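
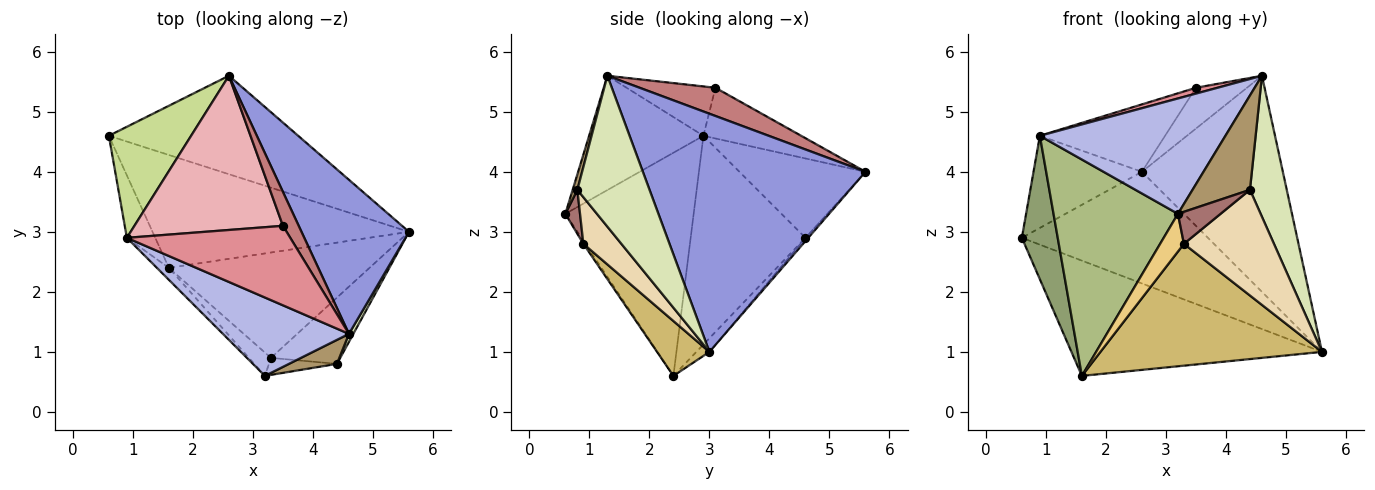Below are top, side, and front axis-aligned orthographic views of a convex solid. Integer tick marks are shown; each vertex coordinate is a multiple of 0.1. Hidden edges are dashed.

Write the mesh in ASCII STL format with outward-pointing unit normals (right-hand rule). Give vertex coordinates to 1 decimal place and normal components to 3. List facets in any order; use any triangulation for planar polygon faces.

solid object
 facet normal -0.037 0.714 -0.699
  outer loop
   vertex 1.6 2.4 0.6
   vertex 0.6 4.6 2.9
   vertex 5.6 3.0 1.0
  endloop
 endfacet
 facet normal -0.011 0.750 -0.661
  outer loop
   vertex 2.6 5.6 4.0
   vertex 5.6 3.0 1.0
   vertex 0.6 4.6 2.9
  endloop
 endfacet
 facet normal 0.789 0.500 0.356
  outer loop
   vertex 2.6 5.6 4.0
   vertex 4.6 1.3 5.6
   vertex 5.6 3.0 1.0
  endloop
 endfacet
 facet normal -0.454 -0.737 0.501
  outer loop
   vertex 0.9 2.9 4.6
   vertex 3.2 0.6 3.3
   vertex 4.6 1.3 5.6
  endloop
 endfacet
 facet normal -0.947 -0.296 -0.129
  outer loop
   vertex 0.9 2.9 4.6
   vertex 0.6 4.6 2.9
   vertex 1.6 2.4 0.6
  endloop
 endfacet
 facet normal -0.717 -0.696 -0.039
  outer loop
   vertex 0.9 2.9 4.6
   vertex 1.6 2.4 0.6
   vertex 3.2 0.6 3.3
  endloop
 endfacet
 facet normal -0.596 0.513 0.618
  outer loop
   vertex 0.9 2.9 4.6
   vertex 2.6 5.6 4.0
   vertex 0.6 4.6 2.9
  endloop
 endfacet
 facet normal 0.891 -0.454 0.026
  outer loop
   vertex 4.4 0.8 3.7
   vertex 5.6 3.0 1.0
   vertex 4.6 1.3 5.6
  endloop
 endfacet
 facet normal 0.079 -0.966 0.246
  outer loop
   vertex 4.4 0.8 3.7
   vertex 4.6 1.3 5.6
   vertex 3.2 0.6 3.3
  endloop
 endfacet
 facet normal 0.176 -0.745 -0.644
  outer loop
   vertex 3.3 0.9 2.8
   vertex 1.6 2.4 0.6
   vertex 5.6 3.0 1.0
  endloop
 endfacet
 facet normal -0.071 -0.849 -0.524
  outer loop
   vertex 3.3 0.9 2.8
   vertex 3.2 0.6 3.3
   vertex 1.6 2.4 0.6
  endloop
 endfacet
 facet normal 0.337 -0.798 -0.500
  outer loop
   vertex 3.3 0.9 2.8
   vertex 5.6 3.0 1.0
   vertex 4.4 0.8 3.7
  endloop
 endfacet
 facet normal 0.290 -0.845 -0.449
  outer loop
   vertex 3.3 0.9 2.8
   vertex 4.4 0.8 3.7
   vertex 3.2 0.6 3.3
  endloop
 endfacet
 facet normal 0.752 0.507 0.421
  outer loop
   vertex 3.5 3.1 5.4
   vertex 4.6 1.3 5.6
   vertex 2.6 5.6 4.0
  endloop
 endfacet
 facet normal -0.288 -0.070 0.955
  outer loop
   vertex 3.5 3.1 5.4
   vertex 0.9 2.9 4.6
   vertex 4.6 1.3 5.6
  endloop
 endfacet
 facet normal -0.298 0.382 0.875
  outer loop
   vertex 3.5 3.1 5.4
   vertex 2.6 5.6 4.0
   vertex 0.9 2.9 4.6
  endloop
 endfacet
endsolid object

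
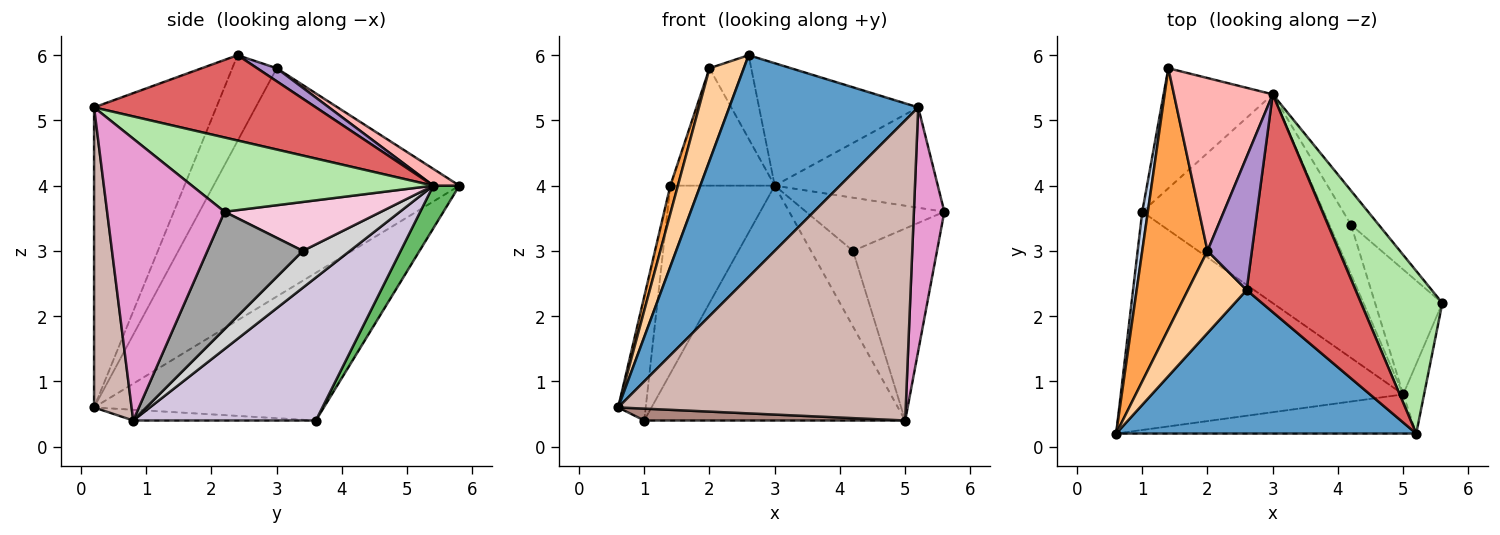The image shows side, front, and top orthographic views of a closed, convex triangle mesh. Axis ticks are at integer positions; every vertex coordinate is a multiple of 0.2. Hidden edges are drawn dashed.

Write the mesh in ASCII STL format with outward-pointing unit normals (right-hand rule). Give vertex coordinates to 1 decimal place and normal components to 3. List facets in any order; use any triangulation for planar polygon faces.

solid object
 facet normal -0.477 -0.738 0.477
  outer loop
   vertex 5.2 0.2 5.2
   vertex 2.6 2.4 6.0
   vertex 0.6 0.2 0.6
  endloop
 endfacet
 facet normal -0.992 0.119 0.038
  outer loop
   vertex 1.0 3.6 0.4
   vertex 0.6 0.2 0.6
   vertex 1.4 5.8 4.0
  endloop
 endfacet
 facet normal -0.961 -0.029 0.275
  outer loop
   vertex 2.0 3.0 5.8
   vertex 1.4 5.8 4.0
   vertex 0.6 0.2 0.6
  endloop
 endfacet
 facet normal -0.696 -0.537 0.477
  outer loop
   vertex 2.0 3.0 5.8
   vertex 0.6 0.2 0.6
   vertex 2.6 2.4 6.0
  endloop
 endfacet
 facet normal 0.206 0.825 -0.527
  outer loop
   vertex 3.0 5.4 4.0
   vertex 1.0 3.6 0.4
   vertex 1.4 5.8 4.0
  endloop
 endfacet
 facet normal 0.614 0.415 0.672
  outer loop
   vertex 3.0 5.4 4.0
   vertex 5.2 0.2 5.2
   vertex 5.6 2.2 3.6
  endloop
 endfacet
 facet normal 0.564 0.405 0.720
  outer loop
   vertex 3.0 5.4 4.0
   vertex 2.6 2.4 6.0
   vertex 5.2 0.2 5.2
  endloop
 endfacet
 facet normal 0.139 0.556 0.819
  outer loop
   vertex 3.0 5.4 4.0
   vertex 1.4 5.8 4.0
   vertex 2.0 3.0 5.8
  endloop
 endfacet
 facet normal 0.242 0.516 0.822
  outer loop
   vertex 3.0 5.4 4.0
   vertex 2.0 3.0 5.8
   vertex 2.6 2.4 6.0
  endloop
 endfacet
 facet normal 0.464 0.662 -0.589
  outer loop
   vertex 5.0 0.8 0.4
   vertex 1.0 3.6 0.4
   vertex 3.0 5.4 4.0
  endloop
 endfacet
 facet normal -0.038 -0.054 -0.998
  outer loop
   vertex 5.0 0.8 0.4
   vertex 0.6 0.2 0.6
   vertex 1.0 3.6 0.4
  endloop
 endfacet
 facet normal 0.128 -0.983 -0.128
  outer loop
   vertex 5.0 0.8 0.4
   vertex 5.2 0.2 5.2
   vertex 0.6 0.2 0.6
  endloop
 endfacet
 facet normal 0.966 -0.250 -0.072
  outer loop
   vertex 5.0 0.8 0.4
   vertex 5.6 2.2 3.6
   vertex 5.2 0.2 5.2
  endloop
 endfacet
 facet normal 0.690 0.609 -0.391
  outer loop
   vertex 4.2 3.4 3.0
   vertex 3.0 5.4 4.0
   vertex 5.6 2.2 3.6
  endloop
 endfacet
 facet normal 0.690 0.607 -0.395
  outer loop
   vertex 4.2 3.4 3.0
   vertex 5.6 2.2 3.6
   vertex 5.0 0.8 0.4
  endloop
 endfacet
 facet normal 0.684 0.610 -0.400
  outer loop
   vertex 4.2 3.4 3.0
   vertex 5.0 0.8 0.4
   vertex 3.0 5.4 4.0
  endloop
 endfacet
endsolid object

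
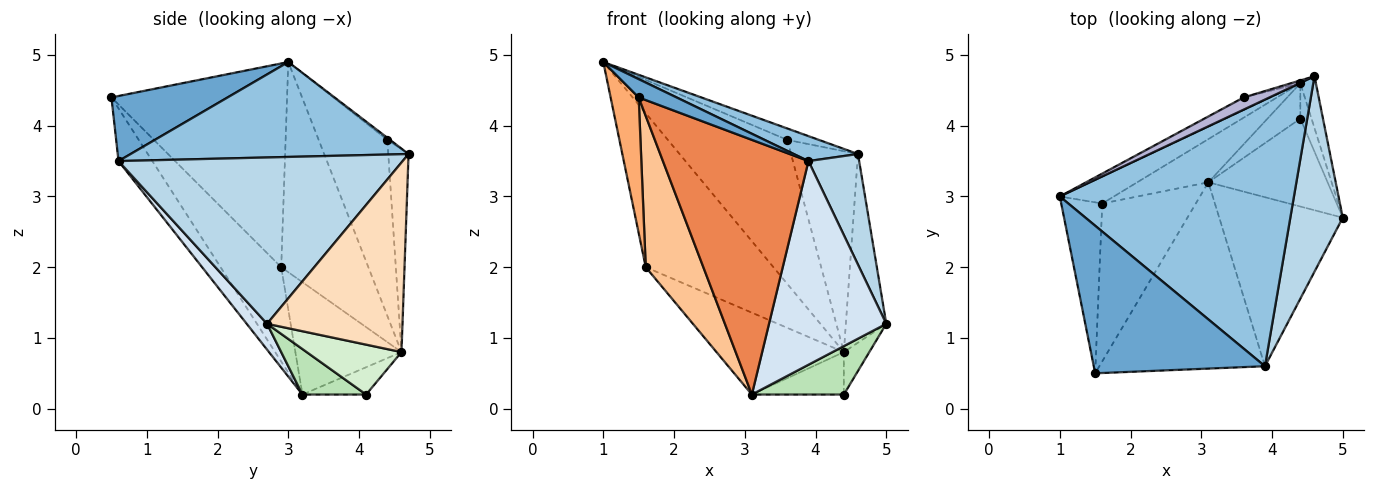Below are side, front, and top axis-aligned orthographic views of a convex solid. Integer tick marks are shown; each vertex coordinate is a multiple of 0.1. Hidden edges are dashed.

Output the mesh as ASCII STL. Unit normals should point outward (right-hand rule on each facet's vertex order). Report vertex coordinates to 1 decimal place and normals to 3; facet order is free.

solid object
 facet normal 0.353 -0.115 0.929
  outer loop
   vertex 3.9 0.6 3.5
   vertex 1.0 3.0 4.9
   vertex 1.5 0.5 4.4
  endloop
 endfacet
 facet normal 0.374 -0.086 0.923
  outer loop
   vertex 3.9 0.6 3.5
   vertex 4.6 4.7 3.6
   vertex 1.0 3.0 4.9
  endloop
 endfacet
 facet normal 0.940 -0.168 0.296
  outer loop
   vertex 3.9 0.6 3.5
   vertex 5.0 2.7 1.2
   vertex 4.6 4.7 3.6
  endloop
 endfacet
 facet normal 0.132 -0.763 -0.633
  outer loop
   vertex 3.9 0.6 3.5
   vertex 3.1 3.2 0.2
   vertex 5.0 2.7 1.2
  endloop
 endfacet
 facet normal -0.185 -0.793 -0.580
  outer loop
   vertex 3.9 0.6 3.5
   vertex 1.5 0.5 4.4
   vertex 3.1 3.2 0.2
  endloop
 endfacet
 facet normal -0.969 -0.155 -0.195
  outer loop
   vertex 1.6 2.9 2.0
   vertex 1.5 0.5 4.4
   vertex 1.0 3.0 4.9
  endloop
 endfacet
 facet normal -0.589 -0.559 -0.584
  outer loop
   vertex 1.6 2.9 2.0
   vertex 3.1 3.2 0.2
   vertex 1.5 0.5 4.4
  endloop
 endfacet
 facet normal 0.955 0.285 -0.078
  outer loop
   vertex 4.4 4.6 0.8
   vertex 4.6 4.7 3.6
   vertex 5.0 2.7 1.2
  endloop
 endfacet
 facet normal -0.593 0.712 -0.376
  outer loop
   vertex 4.4 4.6 0.8
   vertex 3.1 3.2 0.2
   vertex 1.6 2.9 2.0
  endloop
 endfacet
 facet normal -0.558 0.817 -0.144
  outer loop
   vertex 4.4 4.6 0.8
   vertex 1.6 2.9 2.0
   vertex 1.0 3.0 4.9
  endloop
 endfacet
 facet normal 0.317 -0.458 -0.831
  outer loop
   vertex 4.4 4.1 0.2
   vertex 5.0 2.7 1.2
   vertex 3.1 3.2 0.2
  endloop
 endfacet
 facet normal 0.944 0.254 -0.211
  outer loop
   vertex 4.4 4.1 0.2
   vertex 4.4 4.6 0.8
   vertex 5.0 2.7 1.2
  endloop
 endfacet
 facet normal -0.470 0.678 -0.565
  outer loop
   vertex 4.4 4.1 0.2
   vertex 3.1 3.2 0.2
   vertex 4.4 4.6 0.8
  endloop
 endfacet
 facet normal -0.059 0.682 0.729
  outer loop
   vertex 3.6 4.4 3.8
   vertex 1.0 3.0 4.9
   vertex 4.6 4.7 3.6
  endloop
 endfacet
 facet normal -0.497 0.864 -0.075
  outer loop
   vertex 3.6 4.4 3.8
   vertex 4.4 4.6 0.8
   vertex 1.0 3.0 4.9
  endloop
 endfacet
 facet normal -0.290 0.957 -0.013
  outer loop
   vertex 3.6 4.4 3.8
   vertex 4.6 4.7 3.6
   vertex 4.4 4.6 0.8
  endloop
 endfacet
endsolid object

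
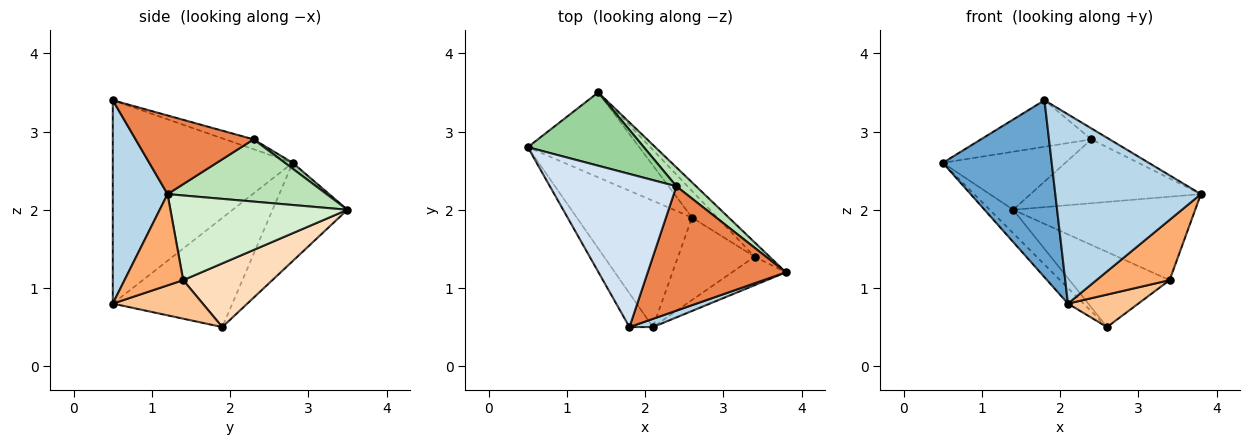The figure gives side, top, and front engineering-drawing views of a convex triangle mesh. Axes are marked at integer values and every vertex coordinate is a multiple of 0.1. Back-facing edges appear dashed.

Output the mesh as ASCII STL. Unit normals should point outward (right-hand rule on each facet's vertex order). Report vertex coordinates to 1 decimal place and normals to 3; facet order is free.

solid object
 facet normal -0.851 -0.515 -0.098
  outer loop
   vertex 2.1 0.5 0.8
   vertex 1.8 0.5 3.4
   vertex 0.5 2.8 2.6
  endloop
 endfacet
 facet normal -0.685 0.090 -0.723
  outer loop
   vertex 2.1 0.5 0.8
   vertex 0.5 2.8 2.6
   vertex 2.6 1.9 0.5
  endloop
 endfacet
 facet normal 0.352 -0.935 0.041
  outer loop
   vertex 2.1 0.5 0.8
   vertex 3.8 1.2 2.2
   vertex 1.8 0.5 3.4
  endloop
 endfacet
 facet normal -0.074 0.290 0.954
  outer loop
   vertex 2.4 2.3 2.9
   vertex 0.5 2.8 2.6
   vertex 1.8 0.5 3.4
  endloop
 endfacet
 facet normal 0.493 0.076 0.867
  outer loop
   vertex 2.4 2.3 2.9
   vertex 1.8 0.5 3.4
   vertex 3.8 1.2 2.2
  endloop
 endfacet
 facet normal 0.587 -0.732 -0.346
  outer loop
   vertex 3.4 1.4 1.1
   vertex 3.8 1.2 2.2
   vertex 2.1 0.5 0.8
  endloop
 endfacet
 facet normal 0.424 -0.332 -0.842
  outer loop
   vertex 3.4 1.4 1.1
   vertex 2.1 0.5 0.8
   vertex 2.6 1.9 0.5
  endloop
 endfacet
 facet normal 0.643 0.722 -0.256
  outer loop
   vertex 1.4 3.5 2.0
   vertex 3.4 1.4 1.1
   vertex 2.6 1.9 0.5
  endloop
 endfacet
 facet normal -0.648 0.203 -0.735
  outer loop
   vertex 1.4 3.5 2.0
   vertex 2.6 1.9 0.5
   vertex 0.5 2.8 2.6
  endloop
 endfacet
 facet normal 0.040 0.620 0.783
  outer loop
   vertex 1.4 3.5 2.0
   vertex 0.5 2.8 2.6
   vertex 2.4 2.3 2.9
  endloop
 endfacet
 facet normal 0.667 0.714 0.211
  outer loop
   vertex 1.4 3.5 2.0
   vertex 2.4 2.3 2.9
   vertex 3.8 1.2 2.2
  endloop
 endfacet
 facet normal 0.692 0.711 -0.122
  outer loop
   vertex 1.4 3.5 2.0
   vertex 3.8 1.2 2.2
   vertex 3.4 1.4 1.1
  endloop
 endfacet
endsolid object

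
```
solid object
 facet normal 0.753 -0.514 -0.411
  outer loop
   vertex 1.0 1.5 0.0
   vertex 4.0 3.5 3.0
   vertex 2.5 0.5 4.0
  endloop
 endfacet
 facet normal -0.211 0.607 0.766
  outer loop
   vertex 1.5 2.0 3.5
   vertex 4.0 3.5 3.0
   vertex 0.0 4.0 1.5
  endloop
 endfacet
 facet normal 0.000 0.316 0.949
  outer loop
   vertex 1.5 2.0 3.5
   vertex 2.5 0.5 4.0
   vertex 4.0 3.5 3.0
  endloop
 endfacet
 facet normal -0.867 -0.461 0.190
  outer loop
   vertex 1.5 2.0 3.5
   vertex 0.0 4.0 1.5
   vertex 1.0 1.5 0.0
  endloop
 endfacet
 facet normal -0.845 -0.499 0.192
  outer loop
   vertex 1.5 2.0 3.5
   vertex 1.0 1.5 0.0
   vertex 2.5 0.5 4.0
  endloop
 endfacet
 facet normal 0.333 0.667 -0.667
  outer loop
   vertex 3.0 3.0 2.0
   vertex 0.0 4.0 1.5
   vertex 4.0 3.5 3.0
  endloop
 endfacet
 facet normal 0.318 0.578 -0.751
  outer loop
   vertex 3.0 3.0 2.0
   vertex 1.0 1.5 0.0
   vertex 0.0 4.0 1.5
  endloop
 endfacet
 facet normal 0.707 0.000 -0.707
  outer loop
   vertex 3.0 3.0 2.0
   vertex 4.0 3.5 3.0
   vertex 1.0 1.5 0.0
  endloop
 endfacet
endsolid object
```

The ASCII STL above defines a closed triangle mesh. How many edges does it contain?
12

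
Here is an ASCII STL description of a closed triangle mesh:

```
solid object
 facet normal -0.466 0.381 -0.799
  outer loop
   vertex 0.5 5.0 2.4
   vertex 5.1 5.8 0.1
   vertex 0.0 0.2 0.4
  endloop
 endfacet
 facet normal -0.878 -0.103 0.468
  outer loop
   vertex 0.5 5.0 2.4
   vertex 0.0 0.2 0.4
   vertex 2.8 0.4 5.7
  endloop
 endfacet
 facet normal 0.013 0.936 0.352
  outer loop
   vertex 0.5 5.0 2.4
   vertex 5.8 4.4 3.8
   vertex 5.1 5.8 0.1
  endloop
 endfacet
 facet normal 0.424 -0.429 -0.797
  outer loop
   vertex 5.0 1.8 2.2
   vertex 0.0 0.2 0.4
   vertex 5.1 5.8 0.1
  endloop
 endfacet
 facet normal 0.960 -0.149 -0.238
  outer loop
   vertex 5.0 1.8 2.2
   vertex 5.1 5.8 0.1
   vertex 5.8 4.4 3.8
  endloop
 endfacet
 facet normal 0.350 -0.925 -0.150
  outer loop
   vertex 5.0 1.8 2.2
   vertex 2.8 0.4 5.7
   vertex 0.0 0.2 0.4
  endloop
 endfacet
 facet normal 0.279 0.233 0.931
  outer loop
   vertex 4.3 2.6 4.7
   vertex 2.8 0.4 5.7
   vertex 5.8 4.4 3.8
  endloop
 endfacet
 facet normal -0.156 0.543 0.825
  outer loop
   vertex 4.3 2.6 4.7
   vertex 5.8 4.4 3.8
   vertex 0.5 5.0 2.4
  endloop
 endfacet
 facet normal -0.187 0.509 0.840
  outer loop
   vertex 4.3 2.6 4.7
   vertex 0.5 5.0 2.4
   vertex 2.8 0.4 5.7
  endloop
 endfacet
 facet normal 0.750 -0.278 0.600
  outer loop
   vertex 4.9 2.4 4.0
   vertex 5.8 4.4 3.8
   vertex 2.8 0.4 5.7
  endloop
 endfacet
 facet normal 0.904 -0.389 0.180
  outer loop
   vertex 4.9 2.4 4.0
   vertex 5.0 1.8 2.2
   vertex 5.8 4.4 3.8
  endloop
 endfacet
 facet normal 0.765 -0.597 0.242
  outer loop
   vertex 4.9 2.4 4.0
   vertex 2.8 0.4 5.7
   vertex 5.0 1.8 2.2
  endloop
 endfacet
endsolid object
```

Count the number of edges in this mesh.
18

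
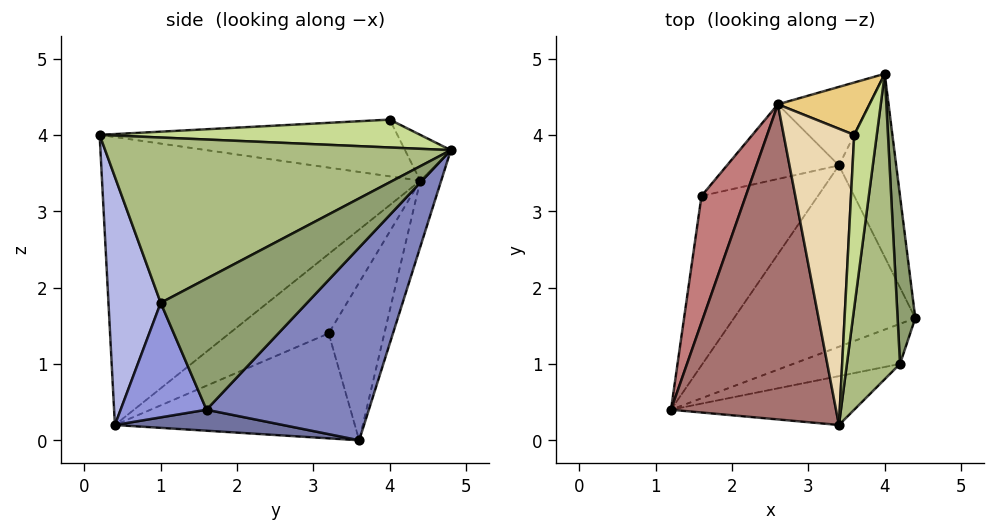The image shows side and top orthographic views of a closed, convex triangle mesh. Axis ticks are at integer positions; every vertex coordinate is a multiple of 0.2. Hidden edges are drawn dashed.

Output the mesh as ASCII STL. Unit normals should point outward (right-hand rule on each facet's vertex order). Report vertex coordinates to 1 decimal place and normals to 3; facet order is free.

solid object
 facet normal 0.114 -0.140 -0.984
  outer loop
   vertex 3.4 3.6 0.0
   vertex 4.4 1.6 0.4
   vertex 1.2 0.4 0.2
  endloop
 endfacet
 facet normal 0.883 0.389 -0.262
  outer loop
   vertex 3.4 3.6 0.0
   vertex 4.0 4.8 3.8
   vertex 4.4 1.6 0.4
  endloop
 endfacet
 facet normal 0.350 -0.878 -0.326
  outer loop
   vertex 4.2 1.0 1.8
   vertex 1.2 0.4 0.2
   vertex 4.4 1.6 0.4
  endloop
 endfacet
 facet normal 0.305 -0.925 -0.225
  outer loop
   vertex 4.2 1.0 1.8
   vertex 3.4 0.2 4.0
   vertex 1.2 0.4 0.2
  endloop
 endfacet
 facet normal 0.991 -0.018 0.134
  outer loop
   vertex 4.2 1.0 1.8
   vertex 4.4 1.6 0.4
   vertex 4.0 4.8 3.8
  endloop
 endfacet
 facet normal 0.946 -0.110 0.304
  outer loop
   vertex 4.2 1.0 1.8
   vertex 4.0 4.8 3.8
   vertex 3.4 0.2 4.0
  endloop
 endfacet
 facet normal 0.775 -0.074 0.627
  outer loop
   vertex 3.6 4.0 4.2
   vertex 3.4 0.2 4.0
   vertex 4.0 4.8 3.8
  endloop
 endfacet
 facet normal -0.619 0.382 -0.686
  outer loop
   vertex 1.6 3.2 1.4
   vertex 3.4 3.6 0.0
   vertex 1.2 0.4 0.2
  endloop
 endfacet
 facet normal -0.193 0.944 -0.268
  outer loop
   vertex 2.6 4.4 3.4
   vertex 4.0 4.8 3.8
   vertex 3.4 3.6 0.0
  endloop
 endfacet
 facet normal -0.424 0.854 -0.301
  outer loop
   vertex 2.6 4.4 3.4
   vertex 3.4 3.6 0.0
   vertex 1.6 3.2 1.4
  endloop
 endfacet
 facet normal -0.371 0.557 0.743
  outer loop
   vertex 2.6 4.4 3.4
   vertex 3.6 4.0 4.2
   vertex 4.0 4.8 3.8
  endloop
 endfacet
 facet normal -0.627 -0.008 0.779
  outer loop
   vertex 2.6 4.4 3.4
   vertex 3.4 0.2 4.0
   vertex 3.6 4.0 4.2
  endloop
 endfacet
 facet normal -0.864 -0.094 0.495
  outer loop
   vertex 2.6 4.4 3.4
   vertex 1.2 0.4 0.2
   vertex 3.4 0.2 4.0
  endloop
 endfacet
 facet normal -0.870 -0.084 0.485
  outer loop
   vertex 2.6 4.4 3.4
   vertex 1.6 3.2 1.4
   vertex 1.2 0.4 0.2
  endloop
 endfacet
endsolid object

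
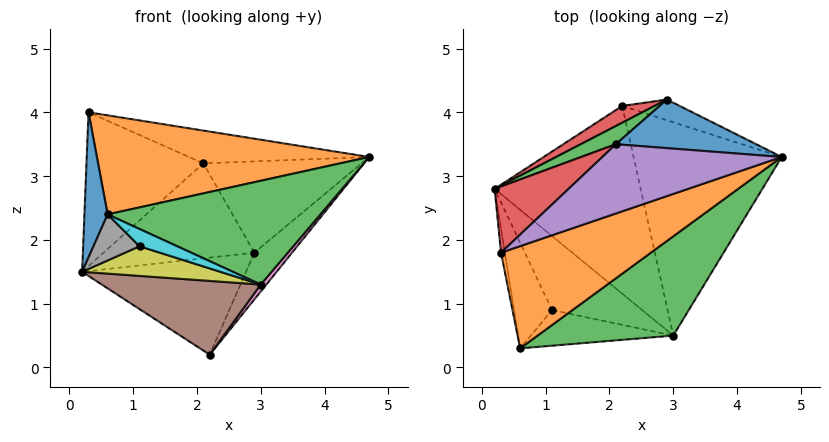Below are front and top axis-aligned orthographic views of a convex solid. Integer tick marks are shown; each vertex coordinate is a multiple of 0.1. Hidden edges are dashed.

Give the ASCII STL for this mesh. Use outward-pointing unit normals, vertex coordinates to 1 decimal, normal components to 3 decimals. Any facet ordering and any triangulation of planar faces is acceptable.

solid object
 facet normal -0.985 -0.168 -0.028
  outer loop
   vertex 0.3 1.8 4.0
   vertex 0.2 2.8 1.5
   vertex 0.6 0.3 2.4
  endloop
 endfacet
 facet normal 0.332 -0.656 0.678
  outer loop
   vertex 0.3 1.8 4.0
   vertex 0.6 0.3 2.4
   vertex 4.7 3.3 3.3
  endloop
 endfacet
 facet normal 0.353 -0.676 0.647
  outer loop
   vertex 3.0 0.5 1.3
   vertex 4.7 3.3 3.3
   vertex 0.6 0.3 2.4
  endloop
 endfacet
 facet normal -0.569 0.755 0.325
  outer loop
   vertex 2.1 3.5 3.2
   vertex 0.2 2.8 1.5
   vertex 0.3 1.8 4.0
  endloop
 endfacet
 facet normal -0.002 0.427 0.904
  outer loop
   vertex 2.1 3.5 3.2
   vertex 0.3 1.8 4.0
   vertex 4.7 3.3 3.3
  endloop
 endfacet
 facet normal -0.345 -0.344 -0.874
  outer loop
   vertex 2.2 4.1 0.2
   vertex 3.0 0.5 1.3
   vertex 0.2 2.8 1.5
  endloop
 endfacet
 facet normal 0.776 -0.020 -0.631
  outer loop
   vertex 2.2 4.1 0.2
   vertex 4.7 3.3 3.3
   vertex 3.0 0.5 1.3
  endloop
 endfacet
 facet normal -0.400 -0.366 -0.840
  outer loop
   vertex 1.1 0.9 1.9
   vertex 0.6 0.3 2.4
   vertex 0.2 2.8 1.5
  endloop
 endfacet
 facet normal -0.348 -0.348 -0.870
  outer loop
   vertex 1.1 0.9 1.9
   vertex 0.2 2.8 1.5
   vertex 3.0 0.5 1.3
  endloop
 endfacet
 facet normal -0.352 -0.409 -0.842
  outer loop
   vertex 1.1 0.9 1.9
   vertex 3.0 0.5 1.3
   vertex 0.6 0.3 2.4
  endloop
 endfacet
 facet normal 0.050 0.882 0.469
  outer loop
   vertex 2.9 4.2 1.8
   vertex 2.1 3.5 3.2
   vertex 4.7 3.3 3.3
  endloop
 endfacet
 facet normal 0.622 0.716 -0.317
  outer loop
   vertex 2.9 4.2 1.8
   vertex 4.7 3.3 3.3
   vertex 2.2 4.1 0.2
  endloop
 endfacet
 facet normal -0.468 0.868 0.166
  outer loop
   vertex 2.9 4.2 1.8
   vertex 0.2 2.8 1.5
   vertex 2.1 3.5 3.2
  endloop
 endfacet
 facet normal -0.468 0.871 0.150
  outer loop
   vertex 2.9 4.2 1.8
   vertex 2.2 4.1 0.2
   vertex 0.2 2.8 1.5
  endloop
 endfacet
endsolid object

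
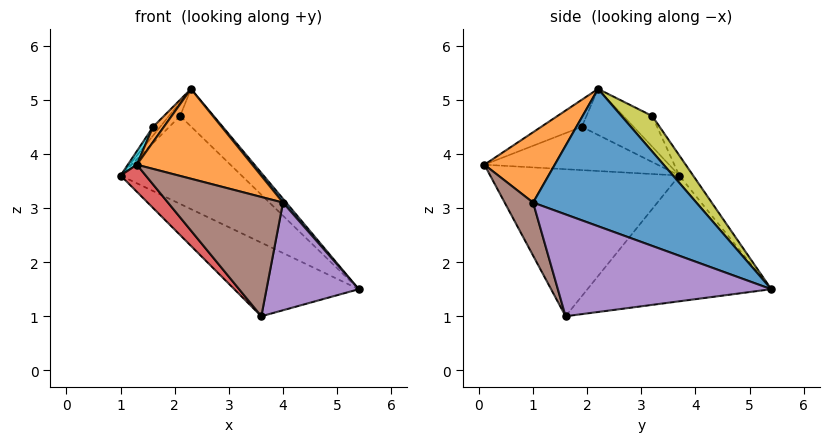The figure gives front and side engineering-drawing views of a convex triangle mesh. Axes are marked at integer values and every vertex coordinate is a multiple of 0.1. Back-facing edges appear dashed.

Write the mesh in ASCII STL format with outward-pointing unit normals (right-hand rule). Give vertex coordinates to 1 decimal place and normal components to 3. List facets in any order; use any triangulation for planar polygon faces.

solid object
 facet normal 0.773 -0.015 0.634
  outer loop
   vertex 4.0 1.0 3.1
   vertex 5.4 5.4 1.5
   vertex 2.3 2.2 5.2
  endloop
 endfacet
 facet normal 0.385 -0.632 0.673
  outer loop
   vertex 4.0 1.0 3.1
   vertex 2.3 2.2 5.2
   vertex 1.3 0.1 3.8
  endloop
 endfacet
 facet normal -0.510 0.345 -0.788
  outer loop
   vertex 3.6 1.6 1.0
   vertex 1.0 3.7 3.6
   vertex 5.4 5.4 1.5
  endloop
 endfacet
 facet normal -0.742 -0.099 -0.663
  outer loop
   vertex 3.6 1.6 1.0
   vertex 1.3 0.1 3.8
   vertex 1.0 3.7 3.6
  endloop
 endfacet
 facet normal 0.882 -0.381 -0.277
  outer loop
   vertex 3.6 1.6 1.0
   vertex 5.4 5.4 1.5
   vertex 4.0 1.0 3.1
  endloop
 endfacet
 facet normal 0.228 -0.924 -0.307
  outer loop
   vertex 3.6 1.6 1.0
   vertex 4.0 1.0 3.1
   vertex 1.3 0.1 3.8
  endloop
 endfacet
 facet normal -0.099 0.865 0.492
  outer loop
   vertex 2.1 3.2 4.7
   vertex 5.4 5.4 1.5
   vertex 1.0 3.7 3.6
  endloop
 endfacet
 facet normal -0.628 0.244 0.739
  outer loop
   vertex 2.1 3.2 4.7
   vertex 1.0 3.7 3.6
   vertex 2.3 2.2 5.2
  endloop
 endfacet
 facet normal 0.432 0.471 0.769
  outer loop
   vertex 2.1 3.2 4.7
   vertex 2.3 2.2 5.2
   vertex 5.4 5.4 1.5
  endloop
 endfacet
 facet normal -0.871 -0.045 0.490
  outer loop
   vertex 1.6 1.9 4.5
   vertex 1.0 3.7 3.6
   vertex 1.3 0.1 3.8
  endloop
 endfacet
 facet normal -0.725 0.099 0.682
  outer loop
   vertex 1.6 1.9 4.5
   vertex 2.3 2.2 5.2
   vertex 1.0 3.7 3.6
  endloop
 endfacet
 facet normal -0.658 -0.175 0.733
  outer loop
   vertex 1.6 1.9 4.5
   vertex 1.3 0.1 3.8
   vertex 2.3 2.2 5.2
  endloop
 endfacet
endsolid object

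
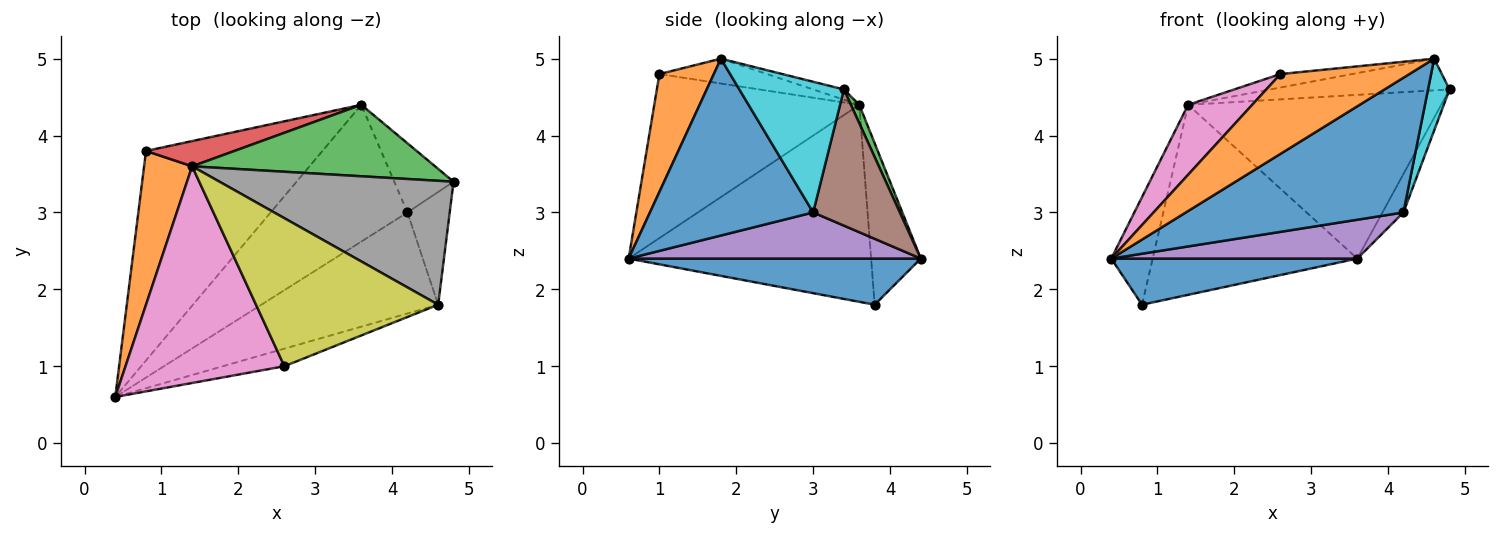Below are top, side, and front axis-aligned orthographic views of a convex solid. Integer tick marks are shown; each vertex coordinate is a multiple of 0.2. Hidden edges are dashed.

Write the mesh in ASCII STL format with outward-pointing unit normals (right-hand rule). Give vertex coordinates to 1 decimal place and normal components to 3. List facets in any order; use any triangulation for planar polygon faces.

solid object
 facet normal 0.247 -0.208 -0.946
  outer loop
   vertex 3.6 4.4 2.4
   vertex 0.4 0.6 2.4
   vertex 0.8 3.8 1.8
  endloop
 endfacet
 facet normal -0.958 0.164 0.234
  outer loop
   vertex 1.4 3.6 4.4
   vertex 0.8 3.8 1.8
   vertex 0.4 0.6 2.4
  endloop
 endfacet
 facet normal 0.030 0.916 0.400
  outer loop
   vertex 1.4 3.6 4.4
   vertex 4.8 3.4 4.6
   vertex 3.6 4.4 2.4
  endloop
 endfacet
 facet normal -0.234 0.964 0.128
  outer loop
   vertex 1.4 3.6 4.4
   vertex 3.6 4.4 2.4
   vertex 0.8 3.8 1.8
  endloop
 endfacet
 facet normal 0.309 -0.260 -0.915
  outer loop
   vertex 4.2 3.0 3.0
   vertex 0.4 0.6 2.4
   vertex 3.6 4.4 2.4
  endloop
 endfacet
 facet normal 0.895 0.217 -0.390
  outer loop
   vertex 4.2 3.0 3.0
   vertex 3.6 4.4 2.4
   vertex 4.8 3.4 4.6
  endloop
 endfacet
 facet normal -0.701 -0.219 0.679
  outer loop
   vertex 2.6 1.0 4.8
   vertex 1.4 3.6 4.4
   vertex 0.4 0.6 2.4
  endloop
 endfacet
 facet normal -0.042 0.247 0.968
  outer loop
   vertex 4.6 1.8 5.0
   vertex 4.8 3.4 4.6
   vertex 1.4 3.6 4.4
  endloop
 endfacet
 facet normal -0.135 0.090 0.987
  outer loop
   vertex 4.6 1.8 5.0
   vertex 1.4 3.6 4.4
   vertex 2.6 1.0 4.8
  endloop
 endfacet
 facet normal 0.934 -0.192 -0.302
  outer loop
   vertex 4.6 1.8 5.0
   vertex 4.2 3.0 3.0
   vertex 4.8 3.4 4.6
  endloop
 endfacet
 facet normal 0.514 -0.686 -0.514
  outer loop
   vertex 4.6 1.8 5.0
   vertex 0.4 0.6 2.4
   vertex 4.2 3.0 3.0
  endloop
 endfacet
 facet normal 0.381 -0.903 -0.199
  outer loop
   vertex 4.6 1.8 5.0
   vertex 2.6 1.0 4.8
   vertex 0.4 0.6 2.4
  endloop
 endfacet
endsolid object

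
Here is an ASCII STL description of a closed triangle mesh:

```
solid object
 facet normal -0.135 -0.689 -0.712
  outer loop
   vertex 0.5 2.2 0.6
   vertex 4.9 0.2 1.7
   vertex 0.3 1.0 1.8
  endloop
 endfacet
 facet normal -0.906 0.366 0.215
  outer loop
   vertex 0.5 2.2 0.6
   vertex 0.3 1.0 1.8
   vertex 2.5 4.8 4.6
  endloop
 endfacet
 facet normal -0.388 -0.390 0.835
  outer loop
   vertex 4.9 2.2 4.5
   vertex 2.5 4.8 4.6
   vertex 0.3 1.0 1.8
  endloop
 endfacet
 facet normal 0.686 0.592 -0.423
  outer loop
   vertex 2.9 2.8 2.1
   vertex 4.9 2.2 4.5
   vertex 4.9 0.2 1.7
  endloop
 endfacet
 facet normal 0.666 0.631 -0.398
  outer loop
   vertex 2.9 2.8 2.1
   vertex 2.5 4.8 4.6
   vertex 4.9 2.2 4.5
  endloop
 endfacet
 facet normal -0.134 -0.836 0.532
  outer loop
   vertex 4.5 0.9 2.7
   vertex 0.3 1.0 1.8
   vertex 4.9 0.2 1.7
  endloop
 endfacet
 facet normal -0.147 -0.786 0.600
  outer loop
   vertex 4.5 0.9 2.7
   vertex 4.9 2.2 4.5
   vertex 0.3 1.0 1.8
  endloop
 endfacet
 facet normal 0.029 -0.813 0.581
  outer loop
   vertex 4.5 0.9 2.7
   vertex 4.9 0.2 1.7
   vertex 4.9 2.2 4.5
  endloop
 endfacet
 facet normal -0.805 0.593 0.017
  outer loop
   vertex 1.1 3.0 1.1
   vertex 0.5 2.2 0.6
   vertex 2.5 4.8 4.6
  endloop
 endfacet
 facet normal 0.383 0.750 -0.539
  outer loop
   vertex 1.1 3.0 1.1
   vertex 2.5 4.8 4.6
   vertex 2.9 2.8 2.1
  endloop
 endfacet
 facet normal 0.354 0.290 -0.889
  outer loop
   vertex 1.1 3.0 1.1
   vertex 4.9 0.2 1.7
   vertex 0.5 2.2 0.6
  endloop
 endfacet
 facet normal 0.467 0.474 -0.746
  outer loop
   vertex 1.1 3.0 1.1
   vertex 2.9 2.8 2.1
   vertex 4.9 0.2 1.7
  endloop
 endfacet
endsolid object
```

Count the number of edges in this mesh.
18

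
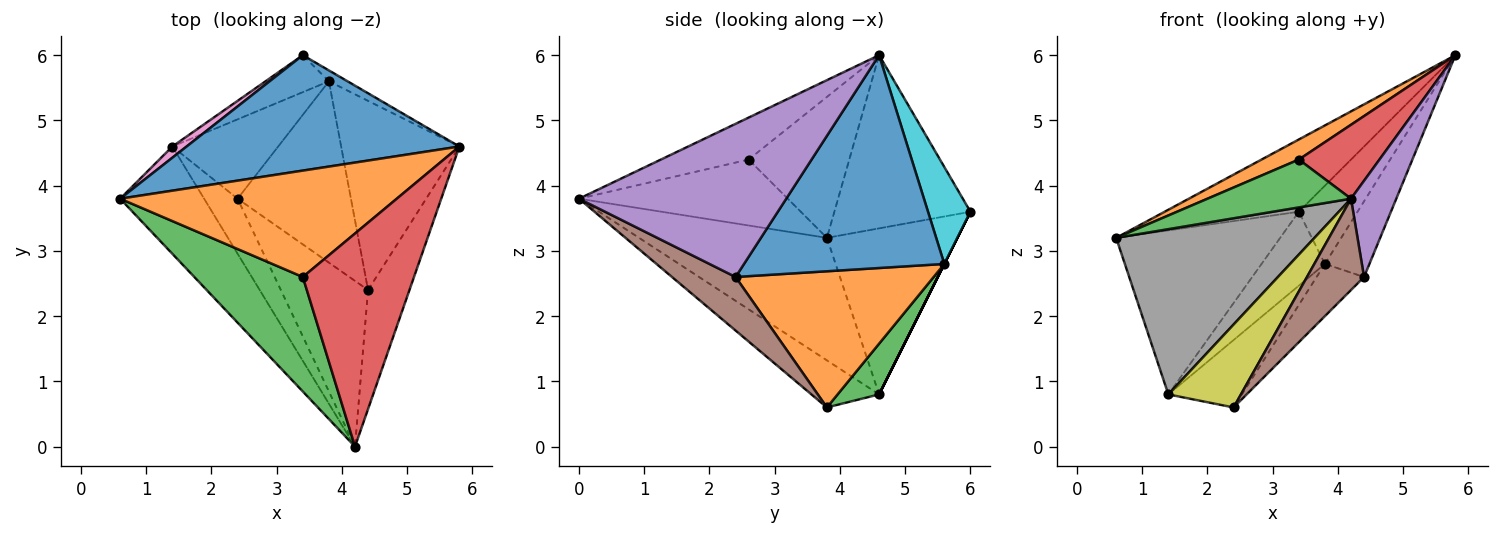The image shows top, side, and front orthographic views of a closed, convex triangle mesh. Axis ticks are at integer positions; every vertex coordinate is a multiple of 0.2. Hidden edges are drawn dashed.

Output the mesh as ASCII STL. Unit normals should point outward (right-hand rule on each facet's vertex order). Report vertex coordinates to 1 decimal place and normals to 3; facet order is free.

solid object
 facet normal -0.474 0.467 0.746
  outer loop
   vertex 3.4 6.0 3.6
   vertex 0.6 3.8 3.2
   vertex 5.8 4.6 6.0
  endloop
 endfacet
 facet normal -0.448 -0.166 0.879
  outer loop
   vertex 3.4 2.6 4.4
   vertex 5.8 4.6 6.0
   vertex 0.6 3.8 3.2
  endloop
 endfacet
 facet normal -0.489 -0.336 0.805
  outer loop
   vertex 3.4 2.6 4.4
   vertex 0.6 3.8 3.2
   vertex 4.2 0.0 3.8
  endloop
 endfacet
 facet normal -0.336 -0.309 0.890
  outer loop
   vertex 3.4 2.6 4.4
   vertex 4.2 0.0 3.8
   vertex 5.8 4.6 6.0
  endloop
 endfacet
 facet normal 0.945 -0.206 -0.255
  outer loop
   vertex 4.4 2.4 2.6
   vertex 5.8 4.6 6.0
   vertex 4.2 0.0 3.8
  endloop
 endfacet
 facet normal 0.474 -0.425 -0.771
  outer loop
   vertex 4.4 2.4 2.6
   vertex 4.2 0.0 3.8
   vertex 2.4 3.8 0.6
  endloop
 endfacet
 facet normal -0.622 0.781 0.053
  outer loop
   vertex 1.4 4.6 0.8
   vertex 0.6 3.8 3.2
   vertex 3.4 6.0 3.6
  endloop
 endfacet
 facet normal -0.622 -0.657 -0.426
  outer loop
   vertex 1.4 4.6 0.8
   vertex 4.2 0.0 3.8
   vertex 0.6 3.8 3.2
  endloop
 endfacet
 facet normal -0.614 -0.658 -0.436
  outer loop
   vertex 1.4 4.6 0.8
   vertex 2.4 3.8 0.6
   vertex 4.2 0.0 3.8
  endloop
 endfacet
 facet normal 0.582 0.806 -0.112
  outer loop
   vertex 3.8 5.6 2.8
   vertex 3.4 6.0 3.6
   vertex 5.8 4.6 6.0
  endloop
 endfacet
 facet normal 0.858 0.191 -0.477
  outer loop
   vertex 3.8 5.6 2.8
   vertex 5.8 4.6 6.0
   vertex 4.4 2.4 2.6
  endloop
 endfacet
 facet normal 0.756 0.181 -0.629
  outer loop
   vertex 3.8 5.6 2.8
   vertex 4.4 2.4 2.6
   vertex 2.4 3.8 0.6
  endloop
 endfacet
 facet normal 0.343 0.608 -0.716
  outer loop
   vertex 3.8 5.6 2.8
   vertex 2.4 3.8 0.6
   vertex 1.4 4.6 0.8
  endloop
 endfacet
 facet normal 0.000 0.894 -0.447
  outer loop
   vertex 3.8 5.6 2.8
   vertex 1.4 4.6 0.8
   vertex 3.4 6.0 3.6
  endloop
 endfacet
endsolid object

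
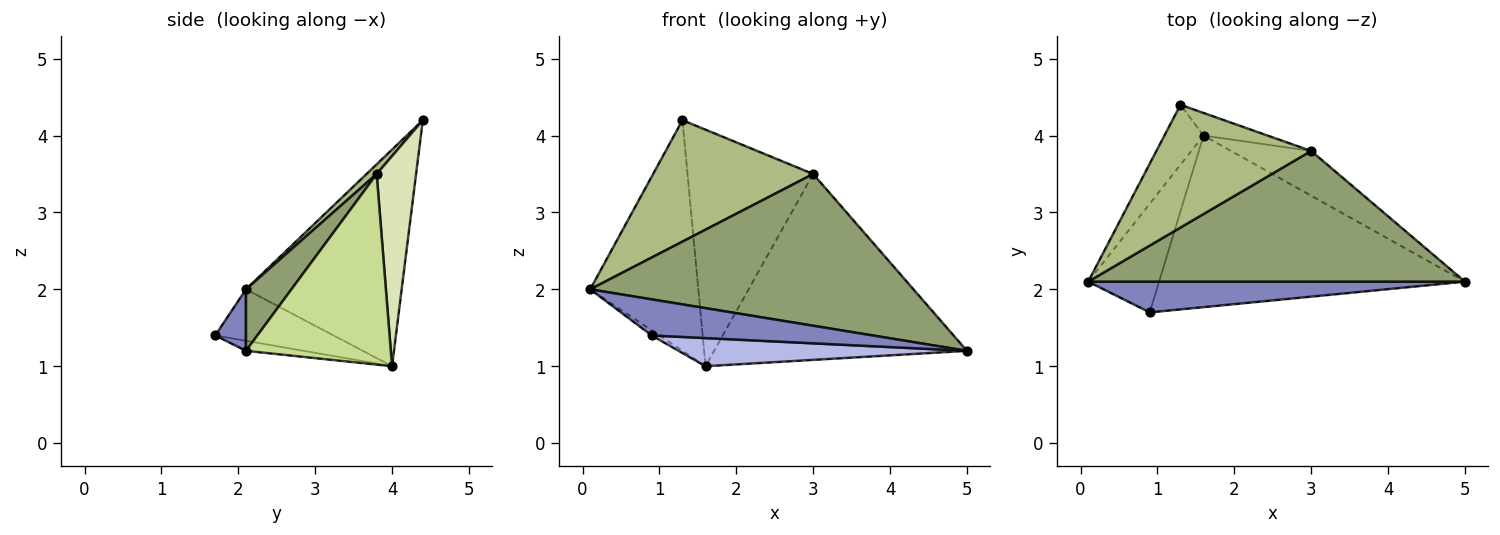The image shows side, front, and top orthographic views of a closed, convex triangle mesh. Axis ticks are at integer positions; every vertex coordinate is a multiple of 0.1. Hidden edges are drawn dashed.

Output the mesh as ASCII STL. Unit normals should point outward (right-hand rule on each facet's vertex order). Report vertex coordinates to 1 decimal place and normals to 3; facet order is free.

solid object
 facet normal -0.812 0.564 -0.147
  outer loop
   vertex 1.6 4.0 1.0
   vertex 0.1 2.1 2.0
   vertex 1.3 4.4 4.2
  endloop
 endfacet
 facet normal 0.105 -0.757 0.645
  outer loop
   vertex 0.9 1.7 1.4
   vertex 5.0 2.1 1.2
   vertex 0.1 2.1 2.0
  endloop
 endfacet
 facet normal -0.587 0.038 -0.808
  outer loop
   vertex 0.9 1.7 1.4
   vertex 0.1 2.1 2.0
   vertex 1.6 4.0 1.0
  endloop
 endfacet
 facet normal -0.032 -0.162 -0.986
  outer loop
   vertex 0.9 1.7 1.4
   vertex 1.6 4.0 1.0
   vertex 5.0 2.1 1.2
  endloop
 endfacet
 facet normal 0.106 -0.753 0.649
  outer loop
   vertex 3.0 3.8 3.5
   vertex 0.1 2.1 2.0
   vertex 5.0 2.1 1.2
  endloop
 endfacet
 facet normal 0.044 -0.703 0.710
  outer loop
   vertex 3.0 3.8 3.5
   vertex 1.3 4.4 4.2
   vertex 0.1 2.1 2.0
  endloop
 endfacet
 facet normal 0.487 0.849 -0.205
  outer loop
   vertex 3.0 3.8 3.5
   vertex 5.0 2.1 1.2
   vertex 1.6 4.0 1.0
  endloop
 endfacet
 facet normal 0.298 0.950 -0.091
  outer loop
   vertex 3.0 3.8 3.5
   vertex 1.6 4.0 1.0
   vertex 1.3 4.4 4.2
  endloop
 endfacet
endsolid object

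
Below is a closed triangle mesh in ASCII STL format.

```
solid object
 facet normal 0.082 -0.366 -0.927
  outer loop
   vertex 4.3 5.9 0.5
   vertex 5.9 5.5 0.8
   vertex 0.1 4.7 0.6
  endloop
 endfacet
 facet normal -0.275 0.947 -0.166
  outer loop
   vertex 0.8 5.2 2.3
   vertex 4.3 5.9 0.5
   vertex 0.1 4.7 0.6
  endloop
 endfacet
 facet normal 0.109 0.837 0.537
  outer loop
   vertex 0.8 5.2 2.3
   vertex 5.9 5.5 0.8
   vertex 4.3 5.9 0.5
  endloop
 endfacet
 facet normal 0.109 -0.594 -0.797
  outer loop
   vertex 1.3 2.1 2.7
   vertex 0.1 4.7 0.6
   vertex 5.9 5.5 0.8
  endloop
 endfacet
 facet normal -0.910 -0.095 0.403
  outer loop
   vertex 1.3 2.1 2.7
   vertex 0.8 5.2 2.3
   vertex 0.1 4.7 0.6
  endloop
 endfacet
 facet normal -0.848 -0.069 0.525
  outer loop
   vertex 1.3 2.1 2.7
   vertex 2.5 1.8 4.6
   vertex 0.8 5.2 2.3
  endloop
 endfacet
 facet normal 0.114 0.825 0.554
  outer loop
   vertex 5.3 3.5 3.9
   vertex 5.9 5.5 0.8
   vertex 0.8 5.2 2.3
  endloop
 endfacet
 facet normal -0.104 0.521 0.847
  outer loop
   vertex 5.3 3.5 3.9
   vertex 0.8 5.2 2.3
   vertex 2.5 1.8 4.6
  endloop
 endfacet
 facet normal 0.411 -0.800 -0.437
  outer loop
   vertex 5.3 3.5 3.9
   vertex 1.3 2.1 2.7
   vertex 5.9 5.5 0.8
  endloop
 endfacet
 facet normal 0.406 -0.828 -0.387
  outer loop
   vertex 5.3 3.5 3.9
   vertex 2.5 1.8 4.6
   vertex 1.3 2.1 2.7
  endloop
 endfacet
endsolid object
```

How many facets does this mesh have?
10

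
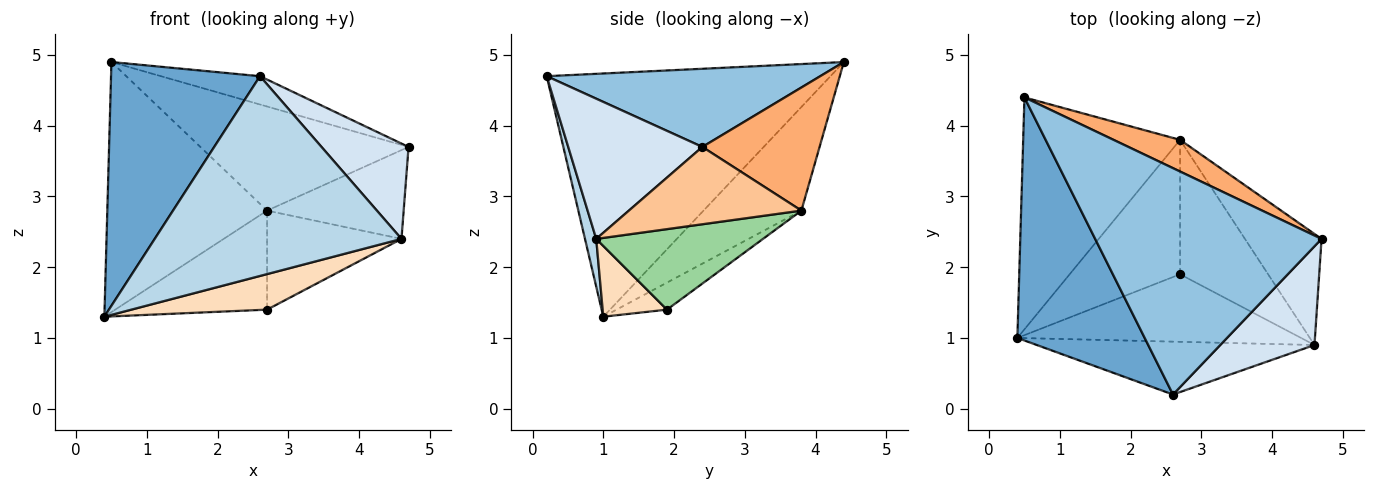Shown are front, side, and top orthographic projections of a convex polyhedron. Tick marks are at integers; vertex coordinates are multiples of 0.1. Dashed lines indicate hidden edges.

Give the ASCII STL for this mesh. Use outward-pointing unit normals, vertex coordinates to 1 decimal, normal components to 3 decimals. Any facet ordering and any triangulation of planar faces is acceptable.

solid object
 facet normal -0.803 -0.422 0.421
  outer loop
   vertex 2.6 0.2 4.7
   vertex 0.5 4.4 4.9
   vertex 0.4 1.0 1.3
  endloop
 endfacet
 facet normal 0.324 0.117 0.939
  outer loop
   vertex 2.6 0.2 4.7
   vertex 4.7 2.4 3.7
   vertex 0.5 4.4 4.9
  endloop
 endfacet
 facet normal 0.044 -0.966 -0.256
  outer loop
   vertex 4.6 0.9 2.4
   vertex 2.6 0.2 4.7
   vertex 0.4 1.0 1.3
  endloop
 endfacet
 facet normal 0.731 -0.474 0.491
  outer loop
   vertex 4.6 0.9 2.4
   vertex 4.7 2.4 3.7
   vertex 2.6 0.2 4.7
  endloop
 endfacet
 facet normal -0.410 0.669 -0.620
  outer loop
   vertex 2.7 3.8 2.8
   vertex 0.4 1.0 1.3
   vertex 0.5 4.4 4.9
  endloop
 endfacet
 facet normal 0.474 0.842 0.256
  outer loop
   vertex 2.7 3.8 2.8
   vertex 0.5 4.4 4.9
   vertex 4.7 2.4 3.7
  endloop
 endfacet
 facet normal 0.619 0.490 -0.613
  outer loop
   vertex 2.7 3.8 2.8
   vertex 4.7 2.4 3.7
   vertex 4.6 0.9 2.4
  endloop
 endfacet
 facet normal 0.216 -0.455 -0.864
  outer loop
   vertex 2.7 1.9 1.4
   vertex 4.6 0.9 2.4
   vertex 0.4 1.0 1.3
  endloop
 endfacet
 facet normal -0.193 0.582 -0.790
  outer loop
   vertex 2.7 1.9 1.4
   vertex 0.4 1.0 1.3
   vertex 2.7 3.8 2.8
  endloop
 endfacet
 facet normal 0.593 0.478 -0.648
  outer loop
   vertex 2.7 1.9 1.4
   vertex 2.7 3.8 2.8
   vertex 4.6 0.9 2.4
  endloop
 endfacet
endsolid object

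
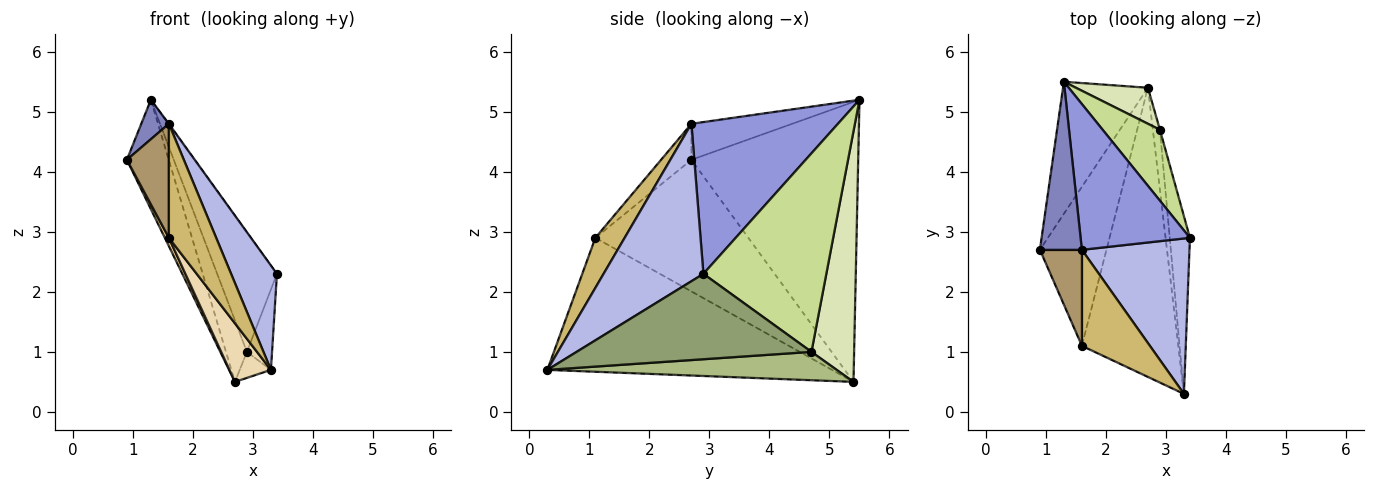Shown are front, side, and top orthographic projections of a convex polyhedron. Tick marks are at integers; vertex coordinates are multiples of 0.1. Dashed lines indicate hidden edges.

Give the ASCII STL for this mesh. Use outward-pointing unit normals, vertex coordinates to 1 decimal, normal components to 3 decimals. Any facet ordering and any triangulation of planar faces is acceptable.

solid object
 facet normal -0.930 0.234 -0.282
  outer loop
   vertex 2.7 5.4 0.5
   vertex 0.9 2.7 4.2
   vertex 1.3 5.5 5.2
  endloop
 endfacet
 facet normal -0.641 -0.175 0.747
  outer loop
   vertex 1.6 2.7 4.8
   vertex 1.3 5.5 5.2
   vertex 0.9 2.7 4.2
  endloop
 endfacet
 facet normal 0.811 0.003 0.584
  outer loop
   vertex 1.6 2.7 4.8
   vertex 3.4 2.9 2.3
   vertex 1.3 5.5 5.2
  endloop
 endfacet
 facet normal 0.772 -0.354 0.528
  outer loop
   vertex 1.6 2.7 4.8
   vertex 3.3 0.3 0.7
   vertex 3.4 2.9 2.3
  endloop
 endfacet
 facet normal 0.968 0.104 -0.229
  outer loop
   vertex 2.9 4.7 1.0
   vertex 3.4 2.9 2.3
   vertex 3.3 0.3 0.7
  endloop
 endfacet
 facet normal 0.965 0.104 -0.240
  outer loop
   vertex 2.9 4.7 1.0
   vertex 3.3 0.3 0.7
   vertex 2.7 5.4 0.5
  endloop
 endfacet
 facet normal 0.871 0.423 0.251
  outer loop
   vertex 2.9 4.7 1.0
   vertex 1.3 5.5 5.2
   vertex 3.4 2.9 2.3
  endloop
 endfacet
 facet normal 0.869 0.427 0.250
  outer loop
   vertex 2.9 4.7 1.0
   vertex 2.7 5.4 0.5
   vertex 1.3 5.5 5.2
  endloop
 endfacet
 facet normal -0.483 -0.670 0.564
  outer loop
   vertex 1.6 1.1 2.9
   vertex 1.6 2.7 4.8
   vertex 0.9 2.7 4.2
  endloop
 endfacet
 facet normal 0.428 -0.691 0.582
  outer loop
   vertex 1.6 1.1 2.9
   vertex 3.3 0.3 0.7
   vertex 1.6 2.7 4.8
  endloop
 endfacet
 facet normal -0.892 -0.024 -0.451
  outer loop
   vertex 1.6 1.1 2.9
   vertex 0.9 2.7 4.2
   vertex 2.7 5.4 0.5
  endloop
 endfacet
 facet normal -0.806 -0.118 -0.580
  outer loop
   vertex 1.6 1.1 2.9
   vertex 2.7 5.4 0.5
   vertex 3.3 0.3 0.7
  endloop
 endfacet
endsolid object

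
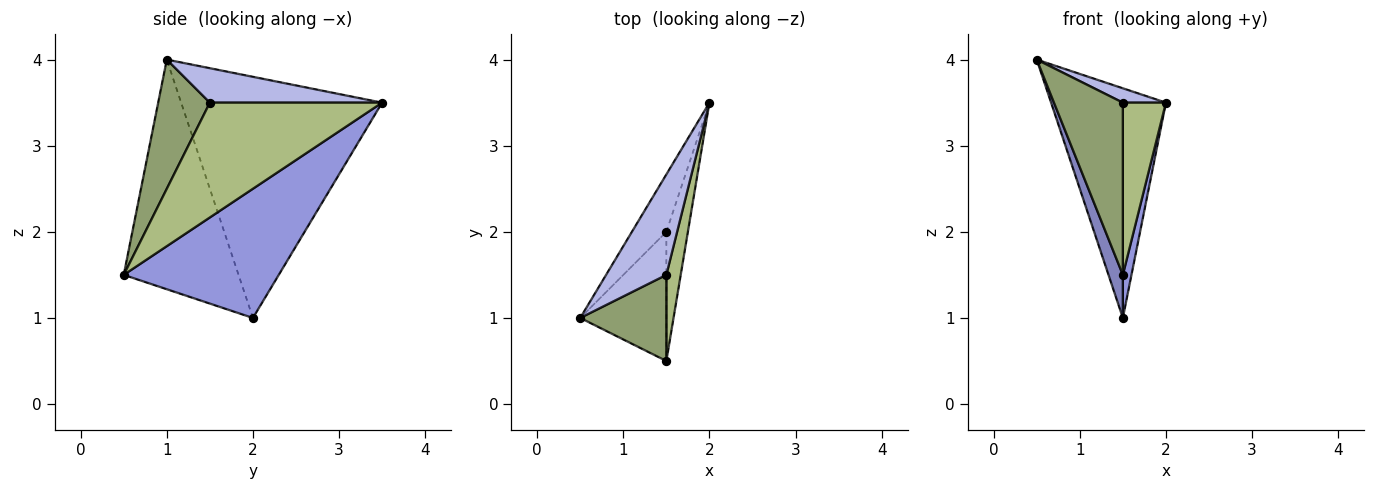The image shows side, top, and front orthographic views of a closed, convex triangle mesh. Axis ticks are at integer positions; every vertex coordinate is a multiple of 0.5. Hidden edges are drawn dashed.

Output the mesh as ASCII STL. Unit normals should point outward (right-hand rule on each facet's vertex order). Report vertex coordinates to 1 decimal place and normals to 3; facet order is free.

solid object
 facet normal -0.862 0.492 -0.123
  outer loop
   vertex 1.5 2.0 1.0
   vertex 0.5 1.0 4.0
   vertex 2.0 3.5 3.5
  endloop
 endfacet
 facet normal -0.930 -0.116 -0.349
  outer loop
   vertex 1.5 2.0 1.0
   vertex 1.5 0.5 1.5
   vertex 0.5 1.0 4.0
  endloop
 endfacet
 facet normal 0.985 -0.055 -0.164
  outer loop
   vertex 1.5 2.0 1.0
   vertex 2.0 3.5 3.5
   vertex 1.5 0.5 1.5
  endloop
 endfacet
 facet normal 0.492 -0.123 0.862
  outer loop
   vertex 1.5 1.5 3.5
   vertex 2.0 3.5 3.5
   vertex 0.5 1.0 4.0
  endloop
 endfacet
 facet normal 0.557 -0.743 0.371
  outer loop
   vertex 1.5 1.5 3.5
   vertex 0.5 1.0 4.0
   vertex 1.5 0.5 1.5
  endloop
 endfacet
 facet normal 0.963 -0.241 0.120
  outer loop
   vertex 1.5 1.5 3.5
   vertex 1.5 0.5 1.5
   vertex 2.0 3.5 3.5
  endloop
 endfacet
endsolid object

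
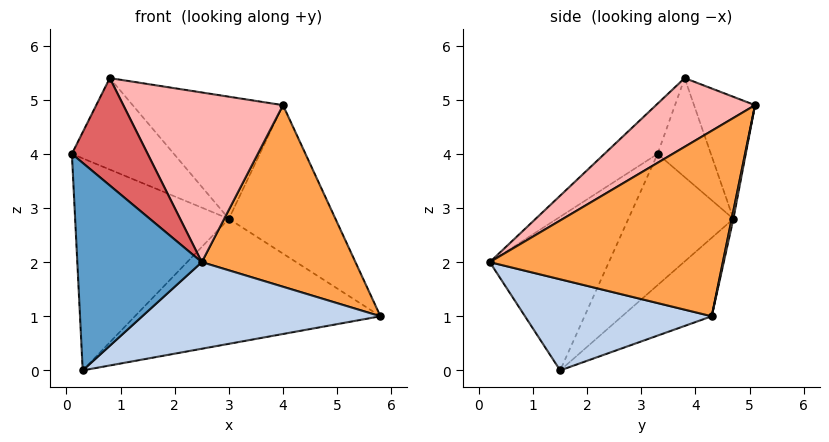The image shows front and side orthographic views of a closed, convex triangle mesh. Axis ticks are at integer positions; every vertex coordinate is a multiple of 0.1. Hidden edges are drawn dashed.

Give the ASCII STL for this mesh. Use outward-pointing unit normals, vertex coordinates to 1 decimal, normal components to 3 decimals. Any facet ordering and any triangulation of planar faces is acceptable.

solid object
 facet normal -0.664 -0.694 0.279
  outer loop
   vertex 0.3 1.5 0.0
   vertex 2.5 0.2 2.0
   vertex 0.1 3.3 4.0
  endloop
 endfacet
 facet normal 0.397 -0.506 -0.766
  outer loop
   vertex 0.3 1.5 0.0
   vertex 5.8 4.3 1.0
   vertex 2.5 0.2 2.0
  endloop
 endfacet
 facet normal 0.747 -0.493 0.446
  outer loop
   vertex 4.0 5.1 4.9
   vertex 2.5 0.2 2.0
   vertex 5.8 4.3 1.0
  endloop
 endfacet
 facet normal 0.015 0.981 -0.194
  outer loop
   vertex 3.0 4.7 2.8
   vertex 4.0 5.1 4.9
   vertex 5.8 4.3 1.0
  endloop
 endfacet
 facet normal -0.524 0.767 -0.371
  outer loop
   vertex 3.0 4.7 2.8
   vertex 0.3 1.5 0.0
   vertex 0.1 3.3 4.0
  endloop
 endfacet
 facet normal -0.276 0.754 -0.596
  outer loop
   vertex 3.0 4.7 2.8
   vertex 5.8 4.3 1.0
   vertex 0.3 1.5 0.0
  endloop
 endfacet
 facet normal -0.497 -0.708 0.501
  outer loop
   vertex 0.8 3.8 5.4
   vertex 0.1 3.3 4.0
   vertex 2.5 0.2 2.0
  endloop
 endfacet
 facet normal 0.344 -0.554 0.758
  outer loop
   vertex 0.8 3.8 5.4
   vertex 2.5 0.2 2.0
   vertex 4.0 5.1 4.9
  endloop
 endfacet
 facet normal -0.461 0.883 -0.085
  outer loop
   vertex 0.8 3.8 5.4
   vertex 3.0 4.7 2.8
   vertex 0.1 3.3 4.0
  endloop
 endfacet
 facet normal -0.376 0.927 0.003
  outer loop
   vertex 0.8 3.8 5.4
   vertex 4.0 5.1 4.9
   vertex 3.0 4.7 2.8
  endloop
 endfacet
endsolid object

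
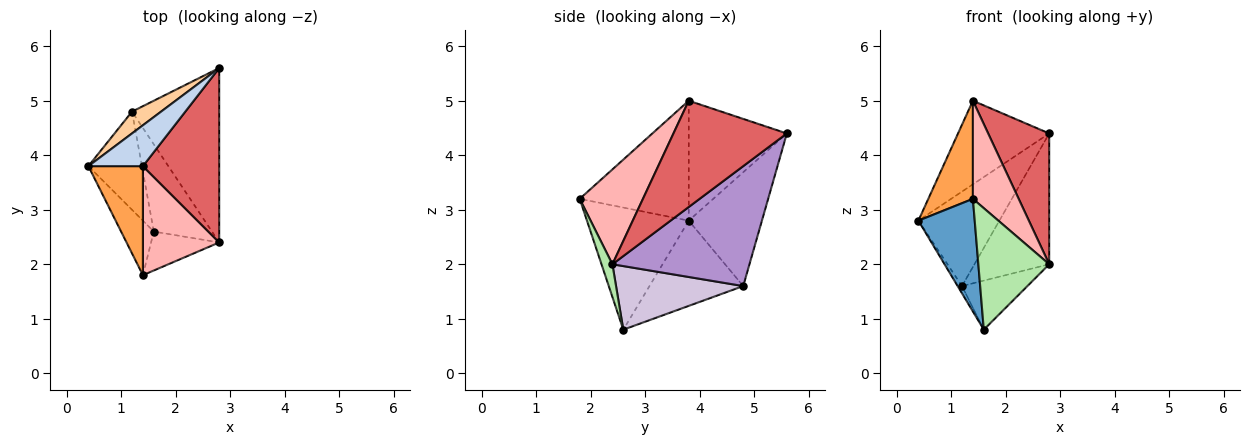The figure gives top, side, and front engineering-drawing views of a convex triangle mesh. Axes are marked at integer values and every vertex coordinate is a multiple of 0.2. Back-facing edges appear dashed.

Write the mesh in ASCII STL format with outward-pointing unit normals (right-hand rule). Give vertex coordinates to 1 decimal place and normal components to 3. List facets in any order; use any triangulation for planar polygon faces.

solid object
 facet normal -0.852 -0.472 -0.228
  outer loop
   vertex 1.6 2.6 0.8
   vertex 1.4 1.8 3.2
   vertex 0.4 3.8 2.8
  endloop
 endfacet
 facet normal -0.695 0.646 0.316
  outer loop
   vertex 1.4 3.8 5.0
   vertex 2.8 5.6 4.4
   vertex 0.4 3.8 2.8
  endloop
 endfacet
 facet normal -0.853 -0.349 0.388
  outer loop
   vertex 1.4 3.8 5.0
   vertex 0.4 3.8 2.8
   vertex 1.4 1.8 3.2
  endloop
 endfacet
 facet normal -0.661 0.731 0.169
  outer loop
   vertex 1.2 4.8 1.6
   vertex 0.4 3.8 2.8
   vertex 2.8 5.6 4.4
  endloop
 endfacet
 facet normal -0.846 0.039 -0.531
  outer loop
   vertex 1.2 4.8 1.6
   vertex 1.6 2.6 0.8
   vertex 0.4 3.8 2.8
  endloop
 endfacet
 facet normal 0.145 -0.942 -0.302
  outer loop
   vertex 2.8 2.4 2.0
   vertex 1.4 1.8 3.2
   vertex 1.6 2.6 0.8
  endloop
 endfacet
 facet normal 0.744 -0.401 0.534
  outer loop
   vertex 2.8 2.4 2.0
   vertex 2.8 5.6 4.4
   vertex 1.4 3.8 5.0
  endloop
 endfacet
 facet normal 0.679 -0.491 0.546
  outer loop
   vertex 2.8 2.4 2.0
   vertex 1.4 3.8 5.0
   vertex 1.4 1.8 3.2
  endloop
 endfacet
 facet normal 0.740 0.404 -0.538
  outer loop
   vertex 2.8 2.4 2.0
   vertex 1.2 4.8 1.6
   vertex 2.8 5.6 4.4
  endloop
 endfacet
 facet normal 0.690 0.355 -0.631
  outer loop
   vertex 2.8 2.4 2.0
   vertex 1.6 2.6 0.8
   vertex 1.2 4.8 1.6
  endloop
 endfacet
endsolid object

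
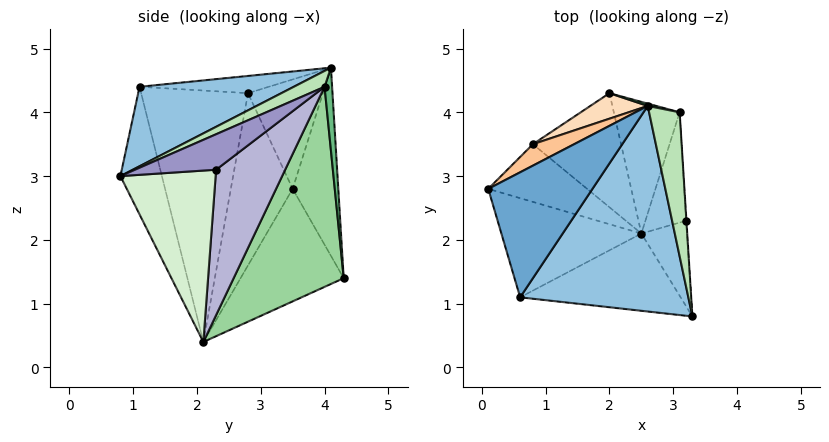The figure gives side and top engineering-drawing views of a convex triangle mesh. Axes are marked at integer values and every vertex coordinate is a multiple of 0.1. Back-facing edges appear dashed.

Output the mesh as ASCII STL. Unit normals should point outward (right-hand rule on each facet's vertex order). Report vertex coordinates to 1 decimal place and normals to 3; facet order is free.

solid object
 facet normal -0.163 0.010 0.987
  outer loop
   vertex 0.6 1.1 4.4
   vertex 2.6 4.1 4.7
   vertex 0.1 2.8 4.3
  endloop
 endfacet
 facet normal 0.400 -0.351 0.847
  outer loop
   vertex 0.6 1.1 4.4
   vertex 3.3 0.8 3.0
   vertex 2.6 4.1 4.7
  endloop
 endfacet
 facet normal -0.840 -0.275 -0.468
  outer loop
   vertex 0.6 1.1 4.4
   vertex 0.1 2.8 4.3
   vertex 2.5 2.1 0.4
  endloop
 endfacet
 facet normal -0.284 -0.890 -0.357
  outer loop
   vertex 0.6 1.1 4.4
   vertex 2.5 2.1 0.4
   vertex 3.3 0.8 3.0
  endloop
 endfacet
 facet normal -0.850 -0.196 -0.488
  outer loop
   vertex 0.8 3.5 2.8
   vertex 2.5 2.1 0.4
   vertex 0.1 2.8 4.3
  endloop
 endfacet
 facet normal -0.783 0.101 -0.614
  outer loop
   vertex 0.8 3.5 2.8
   vertex 2.0 4.3 1.4
   vertex 2.5 2.1 0.4
  endloop
 endfacet
 facet normal -0.476 0.861 0.179
  outer loop
   vertex 0.8 3.5 2.8
   vertex 0.1 2.8 4.3
   vertex 2.6 4.1 4.7
  endloop
 endfacet
 facet normal -0.437 0.889 0.133
  outer loop
   vertex 0.8 3.5 2.8
   vertex 2.6 4.1 4.7
   vertex 2.0 4.3 1.4
  endloop
 endfacet
 facet normal 0.208 0.978 0.021
  outer loop
   vertex 3.1 4.0 4.4
   vertex 2.0 4.3 1.4
   vertex 2.6 4.1 4.7
  endloop
 endfacet
 facet normal 0.894 0.337 -0.294
  outer loop
   vertex 3.1 4.0 4.4
   vertex 2.5 2.1 0.4
   vertex 2.0 4.3 1.4
  endloop
 endfacet
 facet normal 0.433 -0.338 0.835
  outer loop
   vertex 3.1 4.0 4.4
   vertex 2.6 4.1 4.7
   vertex 3.3 0.8 3.0
  endloop
 endfacet
 facet normal 0.963 0.081 -0.256
  outer loop
   vertex 3.2 2.3 3.1
   vertex 3.3 0.8 3.0
   vertex 2.5 2.1 0.4
  endloop
 endfacet
 facet normal 0.998 0.067 -0.011
  outer loop
   vertex 3.2 2.3 3.1
   vertex 3.1 4.0 4.4
   vertex 3.3 0.8 3.0
  endloop
 endfacet
 facet normal 0.932 0.254 -0.260
  outer loop
   vertex 3.2 2.3 3.1
   vertex 2.5 2.1 0.4
   vertex 3.1 4.0 4.4
  endloop
 endfacet
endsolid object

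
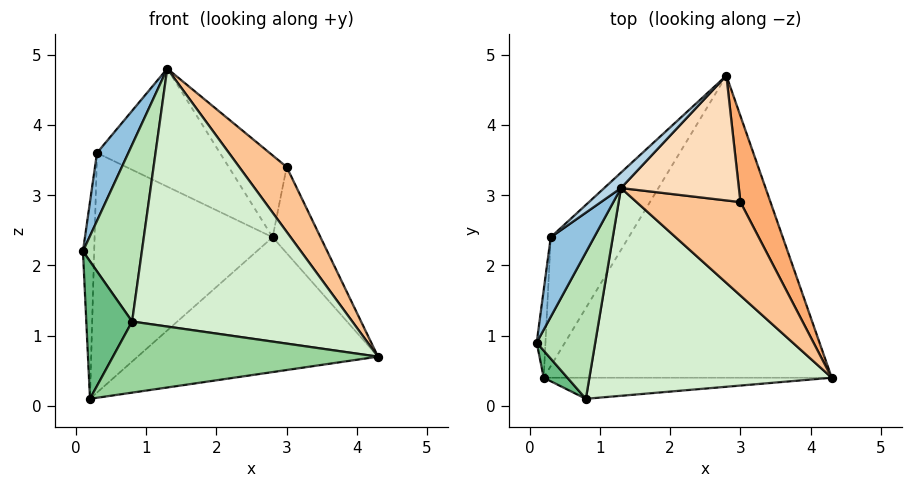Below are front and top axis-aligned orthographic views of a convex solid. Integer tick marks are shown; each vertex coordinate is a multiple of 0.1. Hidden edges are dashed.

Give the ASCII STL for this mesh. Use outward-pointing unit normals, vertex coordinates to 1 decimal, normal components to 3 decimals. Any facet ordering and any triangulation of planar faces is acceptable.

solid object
 facet normal 0.132 0.404 -0.905
  outer loop
   vertex 0.2 0.4 0.1
   vertex 2.8 4.7 2.4
   vertex 4.3 0.4 0.7
  endloop
 endfacet
 facet normal -0.417 -0.590 0.692
  outer loop
   vertex 0.3 2.4 3.6
   vertex 0.1 0.9 2.2
   vertex 1.3 3.1 4.8
  endloop
 endfacet
 facet normal -0.648 0.756 0.099
  outer loop
   vertex 0.3 2.4 3.6
   vertex 1.3 3.1 4.8
   vertex 2.8 4.7 2.4
  endloop
 endfacet
 facet normal -0.970 0.222 -0.099
  outer loop
   vertex 0.3 2.4 3.6
   vertex 0.2 0.4 0.1
   vertex 0.1 0.9 2.2
  endloop
 endfacet
 facet normal -0.720 0.611 -0.329
  outer loop
   vertex 0.3 2.4 3.6
   vertex 2.8 4.7 2.4
   vertex 0.2 0.4 0.1
  endloop
 endfacet
 facet normal 0.943 0.236 0.236
  outer loop
   vertex 3.0 2.9 3.4
   vertex 4.3 0.4 0.7
   vertex 2.8 4.7 2.4
  endloop
 endfacet
 facet normal 0.520 -0.487 0.701
  outer loop
   vertex 3.0 2.9 3.4
   vertex 1.3 3.1 4.8
   vertex 4.3 0.4 0.7
  endloop
 endfacet
 facet normal 0.602 0.438 0.668
  outer loop
   vertex 3.0 2.9 3.4
   vertex 2.8 4.7 2.4
   vertex 1.3 3.1 4.8
  endloop
 endfacet
 facet normal -0.645 -0.749 0.148
  outer loop
   vertex 0.8 0.1 1.2
   vertex 0.1 0.9 2.2
   vertex 0.2 0.4 0.1
  endloop
 endfacet
 facet normal 0.042 -0.958 -0.284
  outer loop
   vertex 0.8 0.1 1.2
   vertex 0.2 0.4 0.1
   vertex 4.3 0.4 0.7
  endloop
 endfacet
 facet normal 0.031 -0.770 0.637
  outer loop
   vertex 0.8 0.1 1.2
   vertex 1.3 3.1 4.8
   vertex 0.1 0.9 2.2
  endloop
 endfacet
 facet normal 0.154 -0.769 0.620
  outer loop
   vertex 0.8 0.1 1.2
   vertex 4.3 0.4 0.7
   vertex 1.3 3.1 4.8
  endloop
 endfacet
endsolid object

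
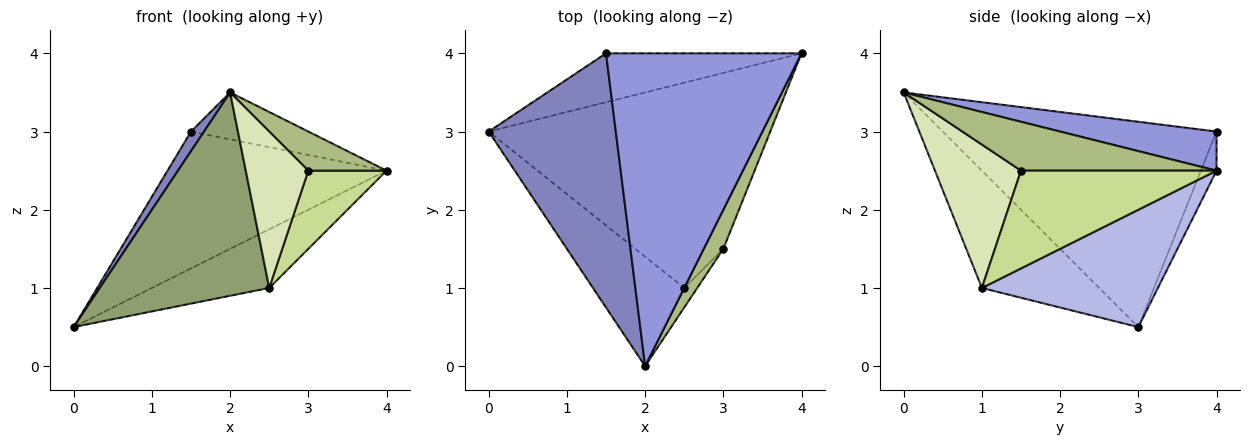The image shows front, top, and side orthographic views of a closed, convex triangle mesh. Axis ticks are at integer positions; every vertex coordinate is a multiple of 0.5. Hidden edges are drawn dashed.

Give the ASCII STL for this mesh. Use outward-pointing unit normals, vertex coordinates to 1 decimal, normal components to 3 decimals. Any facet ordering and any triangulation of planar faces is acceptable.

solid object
 facet normal -0.067 0.940 -0.336
  outer loop
   vertex 1.5 4.0 3.0
   vertex 4.0 4.0 2.5
   vertex 0.0 3.0 0.5
  endloop
 endfacet
 facet normal -0.850 -0.040 0.526
  outer loop
   vertex 1.5 4.0 3.0
   vertex 0.0 3.0 0.5
   vertex 2.0 0.0 3.5
  endloop
 endfacet
 facet normal 0.194 0.146 0.970
  outer loop
   vertex 1.5 4.0 3.0
   vertex 2.0 0.0 3.5
   vertex 4.0 4.0 2.5
  endloop
 endfacet
 facet normal 0.381 0.254 -0.889
  outer loop
   vertex 2.5 1.0 1.0
   vertex 0.0 3.0 0.5
   vertex 4.0 4.0 2.5
  endloop
 endfacet
 facet normal -0.520 -0.752 -0.405
  outer loop
   vertex 2.5 1.0 1.0
   vertex 2.0 0.0 3.5
   vertex 0.0 3.0 0.5
  endloop
 endfacet
 facet normal 0.870 -0.348 0.348
  outer loop
   vertex 3.0 1.5 2.5
   vertex 4.0 4.0 2.5
   vertex 2.0 0.0 3.5
  endloop
 endfacet
 facet normal 0.913 -0.365 -0.183
  outer loop
   vertex 3.0 1.5 2.5
   vertex 2.5 1.0 1.0
   vertex 4.0 4.0 2.5
  endloop
 endfacet
 facet normal 0.807 -0.587 -0.073
  outer loop
   vertex 3.0 1.5 2.5
   vertex 2.0 0.0 3.5
   vertex 2.5 1.0 1.0
  endloop
 endfacet
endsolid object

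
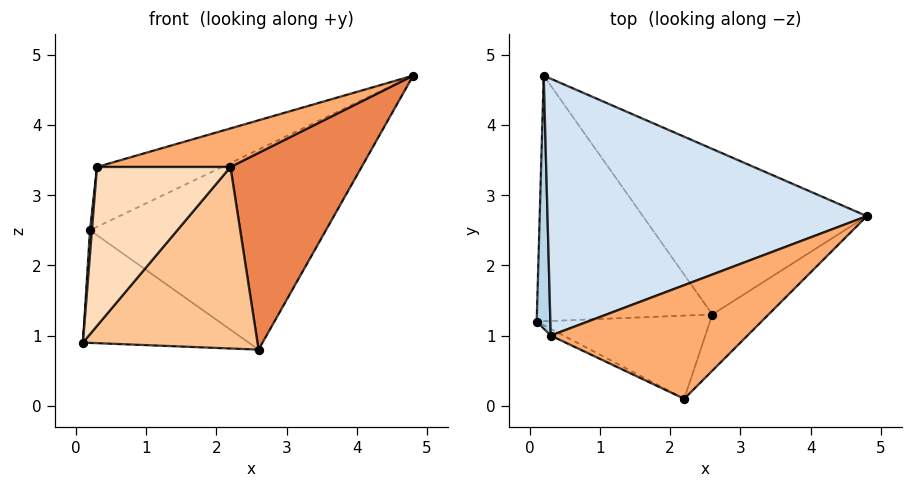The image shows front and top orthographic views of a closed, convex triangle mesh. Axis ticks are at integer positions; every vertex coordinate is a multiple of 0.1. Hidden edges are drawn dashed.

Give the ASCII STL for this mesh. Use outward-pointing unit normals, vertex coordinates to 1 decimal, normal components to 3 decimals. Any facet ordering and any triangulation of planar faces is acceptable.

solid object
 facet normal -0.053 0.416 -0.908
  outer loop
   vertex 2.6 1.3 0.8
   vertex 0.1 1.2 0.9
   vertex 0.2 4.7 2.5
  endloop
 endfacet
 facet normal 0.539 0.649 -0.537
  outer loop
   vertex 2.6 1.3 0.8
   vertex 0.2 4.7 2.5
   vertex 4.8 2.7 4.7
  endloop
 endfacet
 facet normal -0.997 -0.008 0.079
  outer loop
   vertex 0.3 1.0 3.4
   vertex 0.2 4.7 2.5
   vertex 0.1 1.2 0.9
  endloop
 endfacet
 facet normal -0.345 0.213 0.914
  outer loop
   vertex 0.3 1.0 3.4
   vertex 4.8 2.7 4.7
   vertex 0.2 4.7 2.5
  endloop
 endfacet
 facet normal 0.740 -0.647 -0.185
  outer loop
   vertex 2.2 0.1 3.4
   vertex 2.6 1.3 0.8
   vertex 4.8 2.7 4.7
  endloop
 endfacet
 facet normal -0.150 -0.318 0.936
  outer loop
   vertex 2.2 0.1 3.4
   vertex 4.8 2.7 4.7
   vertex 0.3 1.0 3.4
  endloop
 endfacet
 facet normal 0.020 -0.909 -0.416
  outer loop
   vertex 2.2 0.1 3.4
   vertex 0.1 1.2 0.9
   vertex 2.6 1.3 0.8
  endloop
 endfacet
 facet normal -0.428 -0.903 -0.038
  outer loop
   vertex 2.2 0.1 3.4
   vertex 0.3 1.0 3.4
   vertex 0.1 1.2 0.9
  endloop
 endfacet
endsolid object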